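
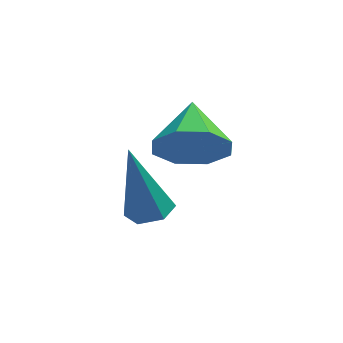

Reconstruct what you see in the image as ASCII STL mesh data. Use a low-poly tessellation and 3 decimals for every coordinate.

solid 
facet normal 0.220 -0.143 -0.965
outer loop
vertex 0.214 -3.05 -2.448
vertex -0.057 -3.494 -2.444
vertex -0.293 -3.046 -2.564
endloop
endfacet
facet normal -0.017 0.994 0.109
outer loop
vertex 0.214 -3.05 -2.448
vertex -0.293 -3.046 -2.564
vertex -0.443 -3.246 -0.756
endloop
endfacet
facet normal 0.222 -0.142 -0.965
outer loop
vertex -0.293 -3.046 -2.564
vertex -0.057 -3.494 -2.444
vertex -0.564 -3.49 -2.561
endloop
endfacet
facet normal -0.854 0.521 -0.013
outer loop
vertex -0.293 -3.046 -2.564
vertex -0.564 -3.49 -2.561
vertex -0.443 -3.246 -0.756
endloop
endfacet
facet normal 0.222 -0.142 -0.965
outer loop
vertex -0.564 -3.49 -2.561
vertex -0.057 -3.494 -2.444
vertex -0.328 -3.938 -2.441
endloop
endfacet
facet normal -0.891 -0.438 0.119
outer loop
vertex -0.564 -3.49 -2.561
vertex -0.328 -3.938 -2.441
vertex -0.443 -3.246 -0.756
endloop
endfacet
facet normal 0.220 -0.141 -0.965
outer loop
vertex -0.328 -3.938 -2.441
vertex -0.057 -3.494 -2.444
vertex 0.178 -3.942 -2.325
endloop
endfacet
facet normal -0.093 -0.923 0.373
outer loop
vertex -0.328 -3.938 -2.441
vertex 0.178 -3.942 -2.325
vertex -0.443 -3.246 -0.756
endloop
endfacet
facet normal 0.220 -0.141 -0.965
outer loop
vertex 0.178 -3.942 -2.325
vertex -0.057 -3.494 -2.444
vertex 0.45 -3.498 -2.328
endloop
endfacet
facet normal 0.743 -0.452 0.494
outer loop
vertex 0.178 -3.942 -2.325
vertex 0.45 -3.498 -2.328
vertex -0.443 -3.246 -0.756
endloop
endfacet
facet normal 0.220 -0.143 -0.965
outer loop
vertex 0.45 -3.498 -2.328
vertex -0.057 -3.494 -2.444
vertex 0.214 -3.05 -2.448
endloop
endfacet
facet normal 0.781 0.509 0.362
outer loop
vertex 0.45 -3.498 -2.328
vertex 0.214 -3.05 -2.448
vertex -0.443 -3.246 -0.756
endloop
endfacet
facet normal -0.097 -0.930 -0.354
outer loop
vertex 0.982 -4.394 0.612
vertex 0.692 -4.103 -0.074
vertex 1.421 -4.283 0.2
endloop
endfacet
facet normal 0.639 0.213 0.739
outer loop
vertex 0.982 -4.394 0.612
vertex 1.421 -4.283 0.2
vertex 0.808 -2.977 0.354
endloop
endfacet
facet normal -0.096 -0.930 -0.355
outer loop
vertex 1.421 -4.283 0.2
vertex 0.692 -4.103 -0.074
vertex 1.433 -4.066 -0.372
endloop
endfacet
facet normal 0.899 0.402 0.171
outer loop
vertex 1.421 -4.283 0.2
vertex 1.433 -4.066 -0.372
vertex 0.808 -2.977 0.354
endloop
endfacet
facet normal -0.096 -0.930 -0.354
outer loop
vertex 1.433 -4.066 -0.372
vertex 0.692 -4.103 -0.074
vertex 1.011 -3.871 -0.77
endloop
endfacet
facet normal 0.663 0.640 -0.389
outer loop
vertex 1.433 -4.066 -0.372
vertex 1.011 -3.871 -0.77
vertex 0.808 -2.977 0.354
endloop
endfacet
facet normal -0.097 -0.930 -0.354
outer loop
vertex 1.011 -3.871 -0.77
vertex 0.692 -4.103 -0.074
vertex 0.402 -3.811 -0.761
endloop
endfacet
facet normal 0.068 0.787 -0.613
outer loop
vertex 1.011 -3.871 -0.77
vertex 0.402 -3.811 -0.761
vertex 0.808 -2.977 0.354
endloop
endfacet
facet normal -0.096 -0.930 -0.355
outer loop
vertex 0.402 -3.811 -0.761
vertex 0.692 -4.103 -0.074
vertex -0.038 -3.923 -0.349
endloop
endfacet
facet normal -0.539 0.757 -0.370
outer loop
vertex 0.402 -3.811 -0.761
vertex -0.038 -3.923 -0.349
vertex 0.808 -2.977 0.354
endloop
endfacet
facet normal -0.096 -0.931 -0.353
outer loop
vertex -0.038 -3.923 -0.349
vertex 0.692 -4.103 -0.074
vertex -0.05 -4.139 0.223
endloop
endfacet
facet normal -0.799 0.568 0.198
outer loop
vertex -0.038 -3.923 -0.349
vertex -0.05 -4.139 0.223
vertex 0.808 -2.977 0.354
endloop
endfacet
facet normal -0.097 -0.930 -0.355
outer loop
vertex -0.05 -4.139 0.223
vertex 0.692 -4.103 -0.074
vertex 0.372 -4.335 0.621
endloop
endfacet
facet normal -0.562 0.330 0.758
outer loop
vertex -0.05 -4.139 0.223
vertex 0.372 -4.335 0.621
vertex 0.808 -2.977 0.354
endloop
endfacet
facet normal -0.095 -0.930 -0.354
outer loop
vertex 0.372 -4.335 0.621
vertex 0.692 -4.103 -0.074
vertex 0.982 -4.394 0.612
endloop
endfacet
facet normal 0.032 0.183 0.983
outer loop
vertex 0.372 -4.335 0.621
vertex 0.982 -4.394 0.612
vertex 0.808 -2.977 0.354
endloop
endfacet

endsolid


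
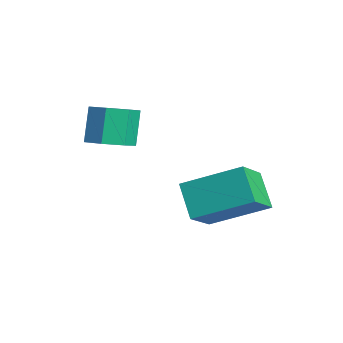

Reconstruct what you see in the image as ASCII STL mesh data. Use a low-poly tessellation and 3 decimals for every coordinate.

solid 
facet normal 0.358 -0.232 -0.905
outer loop
vertex 0.438 -1.005 -0.505
vertex -0.129 -0.6 -0.833
vertex 0.57 -0.36 -0.618
endloop
endfacet
facet normal 0.912 -0.118 0.392
outer loop
vertex 0.438 -1.005 -0.505
vertex 0.57 -0.36 -0.618
vertex -0.024 -0.704 0.662
endloop
endfacet
facet normal 0.912 -0.119 0.391
outer loop
vertex -0.024 -0.704 0.662
vertex 0.57 -0.36 -0.618
vertex 0.109 -0.059 0.548
endloop
endfacet
facet normal -0.358 0.234 0.904
outer loop
vertex -0.024 -0.704 0.662
vertex 0.109 -0.059 0.548
vertex -0.591 -0.3 0.333
endloop
endfacet
facet normal 0.358 -0.234 -0.904
outer loop
vertex 0.57 -0.36 -0.618
vertex -0.129 -0.6 -0.833
vertex 0.176 0.104 -0.894
endloop
endfacet
facet normal 0.724 0.681 0.111
outer loop
vertex 0.57 -0.36 -0.618
vertex 0.176 0.104 -0.894
vertex 0.109 -0.059 0.548
endloop
endfacet
facet normal 0.724 0.681 0.111
outer loop
vertex 0.109 -0.059 0.548
vertex 0.176 0.104 -0.894
vertex -0.285 0.405 0.272
endloop
endfacet
facet normal -0.358 0.234 0.904
outer loop
vertex 0.109 -0.059 0.548
vertex -0.285 0.405 0.272
vertex -0.591 -0.3 0.333
endloop
endfacet
facet normal 0.358 -0.234 -0.904
outer loop
vertex 0.176 0.104 -0.894
vertex -0.129 -0.6 -0.833
vertex -0.448 0.037 -1.124
endloop
endfacet
facet normal -0.010 0.967 -0.254
outer loop
vertex 0.176 0.104 -0.894
vertex -0.448 0.037 -1.124
vertex -0.285 0.405 0.272
endloop
endfacet
facet normal -0.011 0.967 -0.254
outer loop
vertex -0.285 0.405 0.272
vertex -0.448 0.037 -1.124
vertex -0.909 0.338 0.043
endloop
endfacet
facet normal -0.357 0.233 0.905
outer loop
vertex -0.285 0.405 0.272
vertex -0.909 0.338 0.043
vertex -0.591 -0.3 0.333
endloop
endfacet
facet normal 0.358 -0.234 -0.904
outer loop
vertex -0.448 0.037 -1.124
vertex -0.129 -0.6 -0.833
vertex -0.832 -0.509 -1.135
endloop
endfacet
facet normal -0.736 0.526 -0.426
outer loop
vertex -0.448 0.037 -1.124
vertex -0.832 -0.509 -1.135
vertex -0.909 0.338 0.043
endloop
endfacet
facet normal -0.736 0.526 -0.426
outer loop
vertex -0.909 0.338 0.043
vertex -0.832 -0.509 -1.135
vertex -1.293 -0.208 0.032
endloop
endfacet
facet normal -0.357 0.233 0.904
outer loop
vertex -0.909 0.338 0.043
vertex -1.293 -0.208 0.032
vertex -0.591 -0.3 0.333
endloop
endfacet
facet normal 0.358 -0.233 -0.904
outer loop
vertex -0.832 -0.509 -1.135
vertex -0.129 -0.6 -0.833
vertex -0.687 -1.125 -0.919
endloop
endfacet
facet normal -0.909 -0.312 -0.279
outer loop
vertex -0.832 -0.509 -1.135
vertex -0.687 -1.125 -0.919
vertex -1.293 -0.208 0.032
endloop
endfacet
facet normal -0.909 -0.312 -0.279
outer loop
vertex -1.293 -0.208 0.032
vertex -0.687 -1.125 -0.919
vertex -1.148 -0.824 0.248
endloop
endfacet
facet normal -0.357 0.233 0.904
outer loop
vertex -1.293 -0.208 0.032
vertex -1.148 -0.824 0.248
vertex -0.591 -0.3 0.333
endloop
endfacet
facet normal 0.359 -0.233 -0.904
outer loop
vertex -0.687 -1.125 -0.919
vertex -0.129 -0.6 -0.833
vertex -0.122 -1.345 -0.638
endloop
endfacet
facet normal -0.396 -0.915 0.080
outer loop
vertex -0.687 -1.125 -0.919
vertex -0.122 -1.345 -0.638
vertex -1.148 -0.824 0.248
endloop
endfacet
facet normal -0.396 -0.915 0.080
outer loop
vertex -1.148 -0.824 0.248
vertex -0.122 -1.345 -0.638
vertex -0.583 -1.044 0.528
endloop
endfacet
facet normal -0.357 0.233 0.904
outer loop
vertex -1.148 -0.824 0.248
vertex -0.583 -1.044 0.528
vertex -0.591 -0.3 0.333
endloop
endfacet
facet normal 0.357 -0.233 -0.905
outer loop
vertex -0.122 -1.345 -0.638
vertex -0.129 -0.6 -0.833
vertex 0.438 -1.005 -0.505
endloop
endfacet
facet normal 0.413 -0.829 0.377
outer loop
vertex -0.122 -1.345 -0.638
vertex 0.438 -1.005 -0.505
vertex -0.583 -1.044 0.528
endloop
endfacet
facet normal 0.414 -0.829 0.377
outer loop
vertex -0.583 -1.044 0.528
vertex 0.438 -1.005 -0.505
vertex -0.024 -0.704 0.662
endloop
endfacet
facet normal -0.358 0.233 0.904
outer loop
vertex -0.583 -1.044 0.528
vertex -0.024 -0.704 0.662
vertex -0.591 -0.3 0.333
endloop
endfacet
facet normal -0.567 0.603 -0.561
outer loop
vertex 0.616 1.832 -2.797
vertex 1.47 3.412 -1.963
vertex 1.542 1.828 -3.737
endloop
endfacet
facet normal -0.431 -0.798 -0.421
outer loop
vertex 2.37 0.948 -2.917
vertex 0.616 1.832 -2.797
vertex 1.542 1.828 -3.737
endloop
endfacet
facet normal -0.567 0.603 -0.561
outer loop
vertex 1.542 1.828 -3.737
vertex 1.47 3.412 -1.963
vertex 2.396 3.408 -2.903
endloop
endfacet
facet normal 0.702 -0.003 -0.712
outer loop
vertex 2.396 3.408 -2.903
vertex 2.37 0.948 -2.917
vertex 1.542 1.828 -3.737
endloop
endfacet
facet normal -0.702 0.003 0.712
outer loop
vertex 0.616 1.832 -2.797
vertex 2.298 2.532 -1.143
vertex 1.47 3.412 -1.963
endloop
endfacet
facet normal -0.431 -0.798 -0.421
outer loop
vertex 1.444 0.952 -1.977
vertex 0.616 1.832 -2.797
vertex 2.37 0.948 -2.917
endloop
endfacet
facet normal -0.702 0.003 0.712
outer loop
vertex 1.444 0.952 -1.977
vertex 2.298 2.532 -1.143
vertex 0.616 1.832 -2.797
endloop
endfacet
facet normal 0.431 0.798 0.421
outer loop
vertex 1.47 3.412 -1.963
vertex 2.298 2.532 -1.143
vertex 2.396 3.408 -2.903
endloop
endfacet
facet normal 0.702 -0.003 -0.712
outer loop
vertex 3.224 2.528 -2.083
vertex 2.37 0.948 -2.917
vertex 2.396 3.408 -2.903
endloop
endfacet
facet normal 0.431 0.798 0.421
outer loop
vertex 2.396 3.408 -2.903
vertex 2.298 2.532 -1.143
vertex 3.224 2.528 -2.083
endloop
endfacet
facet normal 0.567 -0.603 0.561
outer loop
vertex 3.224 2.528 -2.083
vertex 1.444 0.952 -1.977
vertex 2.37 0.948 -2.917
endloop
endfacet
facet normal 0.567 -0.603 0.561
outer loop
vertex 2.298 2.532 -1.143
vertex 1.444 0.952 -1.977
vertex 3.224 2.528 -2.083
endloop
endfacet

endsolid


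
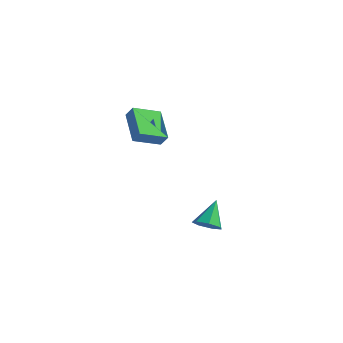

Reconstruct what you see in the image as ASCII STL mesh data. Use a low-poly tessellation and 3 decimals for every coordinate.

solid 
facet normal -0.614 -0.001 -0.789
outer loop
vertex -3.797 1.293 2.211
vertex -3.082 2.73 1.652
vertex -2.342 0.129 1.081
endloop
endfacet
facet normal -0.421 -0.845 0.329
outer loop
vertex -1.838 0.13 1.728
vertex -3.797 1.293 2.211
vertex -2.342 0.129 1.081
endloop
endfacet
facet normal -0.614 -0.001 -0.789
outer loop
vertex -2.342 0.129 1.081
vertex -3.082 2.73 1.652
vertex -1.626 1.566 0.522
endloop
endfacet
facet normal 0.667 -0.534 -0.519
outer loop
vertex -1.626 1.566 0.522
vertex -1.838 0.13 1.728
vertex -2.342 0.129 1.081
endloop
endfacet
facet normal -0.667 0.534 0.519
outer loop
vertex -3.797 1.293 2.211
vertex -2.578 2.731 2.299
vertex -3.082 2.73 1.652
endloop
endfacet
facet normal -0.421 -0.845 0.329
outer loop
vertex -3.294 1.294 2.858
vertex -3.797 1.293 2.211
vertex -1.838 0.13 1.728
endloop
endfacet
facet normal -0.668 0.534 0.518
outer loop
vertex -3.294 1.294 2.858
vertex -2.578 2.731 2.299
vertex -3.797 1.293 2.211
endloop
endfacet
facet normal 0.421 0.845 -0.329
outer loop
vertex -3.082 2.73 1.652
vertex -2.578 2.731 2.299
vertex -1.626 1.566 0.522
endloop
endfacet
facet normal 0.668 -0.534 -0.518
outer loop
vertex -1.123 1.567 1.169
vertex -1.838 0.13 1.728
vertex -1.626 1.566 0.522
endloop
endfacet
facet normal 0.421 0.845 -0.329
outer loop
vertex -1.626 1.566 0.522
vertex -2.578 2.731 2.299
vertex -1.123 1.567 1.169
endloop
endfacet
facet normal 0.614 0.002 0.789
outer loop
vertex -1.123 1.567 1.169
vertex -3.294 1.294 2.858
vertex -1.838 0.13 1.728
endloop
endfacet
facet normal 0.614 0.001 0.789
outer loop
vertex -2.578 2.731 2.299
vertex -3.294 1.294 2.858
vertex -1.123 1.567 1.169
endloop
endfacet
facet normal 0.141 -0.621 -0.771
outer loop
vertex 4.479 -2.128 -1.987
vertex 4.01 -1.678 -2.435
vertex 4.792 -1.627 -2.333
endloop
endfacet
facet normal 0.755 -0.019 0.655
outer loop
vertex 4.479 -2.128 -1.987
vertex 4.792 -1.627 -2.333
vertex 3.77 -0.622 -1.125
endloop
endfacet
facet normal 0.141 -0.621 -0.771
outer loop
vertex 4.792 -1.627 -2.333
vertex 4.01 -1.678 -2.435
vertex 4.516 -1.163 -2.757
endloop
endfacet
facet normal 0.780 0.606 0.156
outer loop
vertex 4.792 -1.627 -2.333
vertex 4.516 -1.163 -2.757
vertex 3.77 -0.622 -1.125
endloop
endfacet
facet normal 0.141 -0.621 -0.771
outer loop
vertex 4.516 -1.163 -2.757
vertex 4.01 -1.678 -2.435
vertex 3.86 -1.087 -2.938
endloop
endfacet
facet normal 0.176 0.956 -0.236
outer loop
vertex 4.516 -1.163 -2.757
vertex 3.86 -1.087 -2.938
vertex 3.77 -0.622 -1.125
endloop
endfacet
facet normal 0.142 -0.621 -0.771
outer loop
vertex 3.86 -1.087 -2.938
vertex 4.01 -1.678 -2.435
vertex 3.316 -1.456 -2.741
endloop
endfacet
facet normal -0.602 0.766 -0.226
outer loop
vertex 3.86 -1.087 -2.938
vertex 3.316 -1.456 -2.741
vertex 3.77 -0.622 -1.125
endloop
endfacet
facet normal 0.141 -0.621 -0.771
outer loop
vertex 3.316 -1.456 -2.741
vertex 4.01 -1.678 -2.435
vertex 3.295 -1.991 -2.314
endloop
endfacet
facet normal -0.967 0.180 0.179
outer loop
vertex 3.316 -1.456 -2.741
vertex 3.295 -1.991 -2.314
vertex 3.77 -0.622 -1.125
endloop
endfacet
facet normal 0.141 -0.620 -0.771
outer loop
vertex 3.295 -1.991 -2.314
vertex 4.01 -1.678 -2.435
vertex 3.813 -2.291 -1.978
endloop
endfacet
facet normal -0.646 -0.361 0.673
outer loop
vertex 3.295 -1.991 -2.314
vertex 3.813 -2.291 -1.978
vertex 3.77 -0.622 -1.125
endloop
endfacet
facet normal 0.141 -0.621 -0.771
outer loop
vertex 3.813 -2.291 -1.978
vertex 4.01 -1.678 -2.435
vertex 4.479 -2.128 -1.987
endloop
endfacet
facet normal 0.122 -0.449 0.885
outer loop
vertex 3.813 -2.291 -1.978
vertex 4.479 -2.128 -1.987
vertex 3.77 -0.622 -1.125
endloop
endfacet

endsolid


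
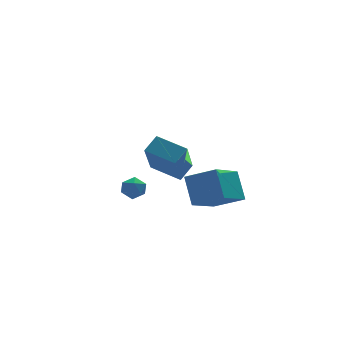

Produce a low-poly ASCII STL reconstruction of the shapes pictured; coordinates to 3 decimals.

solid 
facet normal -0.270 0.689 0.673
outer loop
vertex -3.129 2.379 -1.657
vertex -3.506 1.939 -1.358
vertex -2.883 2.009 -1.18
endloop
endfacet
facet normal 0.389 0.814 0.431
outer loop
vertex -3.129 2.379 -1.657
vertex -2.883 2.009 -1.18
vertex -2.532 2.125 -1.716
endloop
endfacet
facet normal 0.353 0.894 -0.277
outer loop
vertex -3.129 2.379 -1.657
vertex -2.532 2.125 -1.716
vertex -2.938 2.127 -2.226
endloop
endfacet
facet normal -0.328 0.818 -0.472
outer loop
vertex -3.129 2.379 -1.657
vertex -2.938 2.127 -2.226
vertex -3.54 2.013 -2.005
endloop
endfacet
facet normal -0.714 0.691 0.117
outer loop
vertex -3.129 2.379 -1.657
vertex -3.54 2.013 -2.005
vertex -3.506 1.939 -1.358
endloop
endfacet
facet normal 0.788 0.237 0.568
outer loop
vertex -2.532 2.125 -1.716
vertex -2.883 2.009 -1.18
vertex -2.54 1.527 -1.455
endloop
endfacet
facet normal -0.278 0.034 0.960
outer loop
vertex -2.883 2.009 -1.18
vertex -3.506 1.939 -1.358
vertex -3.142 1.413 -1.234
endloop
endfacet
facet normal -0.998 0.038 0.057
outer loop
vertex -3.506 1.939 -1.358
vertex -3.54 2.013 -2.005
vertex -3.548 1.415 -1.744
endloop
endfacet
facet normal -0.375 0.244 -0.895
outer loop
vertex -3.54 2.013 -2.005
vertex -2.938 2.127 -2.226
vertex -3.197 1.531 -2.28
endloop
endfacet
facet normal 0.728 0.368 -0.578
outer loop
vertex -2.938 2.127 -2.226
vertex -2.532 2.125 -1.716
vertex -2.574 1.601 -2.102
endloop
endfacet
facet normal 0.328 -0.818 0.472
outer loop
vertex -2.951 1.161 -1.803
vertex -2.54 1.527 -1.455
vertex -3.142 1.413 -1.234
endloop
endfacet
facet normal -0.353 -0.894 0.277
outer loop
vertex -2.951 1.161 -1.803
vertex -3.142 1.413 -1.234
vertex -3.548 1.415 -1.744
endloop
endfacet
facet normal -0.389 -0.814 -0.431
outer loop
vertex -2.951 1.161 -1.803
vertex -3.548 1.415 -1.744
vertex -3.197 1.531 -2.28
endloop
endfacet
facet normal 0.270 -0.689 -0.673
outer loop
vertex -2.951 1.161 -1.803
vertex -3.197 1.531 -2.28
vertex -2.574 1.601 -2.102
endloop
endfacet
facet normal 0.714 -0.691 -0.117
outer loop
vertex -2.951 1.161 -1.803
vertex -2.574 1.601 -2.102
vertex -2.54 1.527 -1.455
endloop
endfacet
facet normal 0.375 -0.244 0.895
outer loop
vertex -3.142 1.413 -1.234
vertex -2.54 1.527 -1.455
vertex -2.883 2.009 -1.18
endloop
endfacet
facet normal -0.728 -0.368 0.578
outer loop
vertex -3.548 1.415 -1.744
vertex -3.142 1.413 -1.234
vertex -3.506 1.939 -1.358
endloop
endfacet
facet normal -0.788 -0.237 -0.568
outer loop
vertex -3.197 1.531 -2.28
vertex -3.548 1.415 -1.744
vertex -3.54 2.013 -2.005
endloop
endfacet
facet normal 0.278 -0.034 -0.960
outer loop
vertex -2.574 1.601 -2.102
vertex -3.197 1.531 -2.28
vertex -2.938 2.127 -2.226
endloop
endfacet
facet normal 0.998 -0.038 -0.057
outer loop
vertex -2.54 1.527 -1.455
vertex -2.574 1.601 -2.102
vertex -2.532 2.125 -1.716
endloop
endfacet
facet normal -0.691 0.577 -0.435
outer loop
vertex -2.353 -2.295 0.885
vertex -0.889 -1.26 -0.067
vertex -2.428 -3.277 -0.298
endloop
endfacet
facet normal -0.721 -0.510 0.469
outer loop
vertex -1.371 -4.16 0.367
vertex -2.353 -2.295 0.885
vertex -2.428 -3.277 -0.298
endloop
endfacet
facet normal -0.691 0.577 -0.435
outer loop
vertex -2.428 -3.277 -0.298
vertex -0.889 -1.26 -0.067
vertex -0.964 -2.242 -1.251
endloop
endfacet
facet normal -0.049 -0.638 -0.769
outer loop
vertex -0.964 -2.242 -1.251
vertex -1.371 -4.16 0.367
vertex -2.428 -3.277 -0.298
endloop
endfacet
facet normal 0.049 0.638 0.769
outer loop
vertex -2.353 -2.295 0.885
vertex 0.168 -2.143 0.598
vertex -0.889 -1.26 -0.067
endloop
endfacet
facet normal -0.721 -0.510 0.469
outer loop
vertex -1.296 -3.178 1.551
vertex -2.353 -2.295 0.885
vertex -1.371 -4.16 0.367
endloop
endfacet
facet normal 0.049 0.638 0.768
outer loop
vertex -1.296 -3.178 1.551
vertex 0.168 -2.143 0.598
vertex -2.353 -2.295 0.885
endloop
endfacet
facet normal 0.721 0.510 -0.469
outer loop
vertex -0.889 -1.26 -0.067
vertex 0.168 -2.143 0.598
vertex -0.964 -2.242 -1.251
endloop
endfacet
facet normal -0.049 -0.638 -0.769
outer loop
vertex 0.093 -3.125 -0.585
vertex -1.371 -4.16 0.367
vertex -0.964 -2.242 -1.251
endloop
endfacet
facet normal 0.721 0.510 -0.469
outer loop
vertex -0.964 -2.242 -1.251
vertex 0.168 -2.143 0.598
vertex 0.093 -3.125 -0.585
endloop
endfacet
facet normal 0.691 -0.577 0.435
outer loop
vertex 0.093 -3.125 -0.585
vertex -1.296 -3.178 1.551
vertex -1.371 -4.16 0.367
endloop
endfacet
facet normal 0.691 -0.577 0.435
outer loop
vertex 0.168 -2.143 0.598
vertex -1.296 -3.178 1.551
vertex 0.093 -3.125 -0.585
endloop
endfacet
facet normal -0.593 0.765 0.251
outer loop
vertex -4.0 -3.267 4.107
vertex -3.29 -2.173 2.448
vertex -4.681 -3.622 3.582
endloop
endfacet
facet normal -0.336 -0.519 0.786
outer loop
vertex -3.81 -4.747 3.212
vertex -4.0 -3.267 4.107
vertex -4.681 -3.622 3.582
endloop
endfacet
facet normal -0.593 0.765 0.251
outer loop
vertex -4.681 -3.622 3.582
vertex -3.29 -2.173 2.448
vertex -3.971 -2.528 1.923
endloop
endfacet
facet normal -0.732 -0.381 -0.565
outer loop
vertex -3.971 -2.528 1.923
vertex -3.81 -4.747 3.212
vertex -4.681 -3.622 3.582
endloop
endfacet
facet normal 0.732 0.381 0.565
outer loop
vertex -4.0 -3.267 4.107
vertex -2.419 -3.298 2.078
vertex -3.29 -2.173 2.448
endloop
endfacet
facet normal -0.336 -0.519 0.786
outer loop
vertex -3.129 -4.392 3.737
vertex -4.0 -3.267 4.107
vertex -3.81 -4.747 3.212
endloop
endfacet
facet normal 0.732 0.381 0.565
outer loop
vertex -3.129 -4.392 3.737
vertex -2.419 -3.298 2.078
vertex -4.0 -3.267 4.107
endloop
endfacet
facet normal 0.336 0.519 -0.786
outer loop
vertex -3.29 -2.173 2.448
vertex -2.419 -3.298 2.078
vertex -3.971 -2.528 1.923
endloop
endfacet
facet normal -0.732 -0.381 -0.565
outer loop
vertex -3.1 -3.653 1.553
vertex -3.81 -4.747 3.212
vertex -3.971 -2.528 1.923
endloop
endfacet
facet normal 0.336 0.519 -0.786
outer loop
vertex -3.971 -2.528 1.923
vertex -2.419 -3.298 2.078
vertex -3.1 -3.653 1.553
endloop
endfacet
facet normal 0.593 -0.765 -0.251
outer loop
vertex -3.1 -3.653 1.553
vertex -3.129 -4.392 3.737
vertex -3.81 -4.747 3.212
endloop
endfacet
facet normal 0.593 -0.765 -0.251
outer loop
vertex -2.419 -3.298 2.078
vertex -3.129 -4.392 3.737
vertex -3.1 -3.653 1.553
endloop
endfacet

endsolid


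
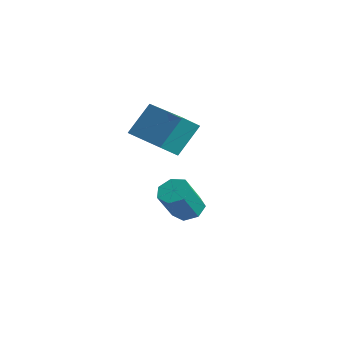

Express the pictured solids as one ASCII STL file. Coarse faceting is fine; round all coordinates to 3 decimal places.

solid 
facet normal -0.999 0.045 -0.013
outer loop
vertex -0.739 -2.435 2.229
vertex -0.711 -1.463 3.474
vertex -0.697 -1.679 1.638
endloop
endfacet
facet normal -0.018 -0.615 -0.788
outer loop
vertex 1.431 -1.777 1.666
vertex -0.739 -2.435 2.229
vertex -0.697 -1.679 1.638
endloop
endfacet
facet normal -0.999 0.047 -0.013
outer loop
vertex -0.697 -1.679 1.638
vertex -0.711 -1.463 3.474
vertex -0.668 -0.707 2.884
endloop
endfacet
facet normal 0.044 0.787 -0.615
outer loop
vertex -0.668 -0.707 2.884
vertex 1.431 -1.777 1.666
vertex -0.697 -1.679 1.638
endloop
endfacet
facet normal -0.044 -0.787 0.615
outer loop
vertex -0.739 -2.435 2.229
vertex 1.417 -1.561 3.502
vertex -0.711 -1.463 3.474
endloop
endfacet
facet normal -0.018 -0.614 -0.789
outer loop
vertex 1.388 -2.533 2.256
vertex -0.739 -2.435 2.229
vertex 1.431 -1.777 1.666
endloop
endfacet
facet normal -0.044 -0.787 0.615
outer loop
vertex 1.388 -2.533 2.256
vertex 1.417 -1.561 3.502
vertex -0.739 -2.435 2.229
endloop
endfacet
facet normal 0.018 0.615 0.789
outer loop
vertex -0.711 -1.463 3.474
vertex 1.417 -1.561 3.502
vertex -0.668 -0.707 2.884
endloop
endfacet
facet normal 0.044 0.787 -0.615
outer loop
vertex 1.459 -0.805 2.911
vertex 1.431 -1.777 1.666
vertex -0.668 -0.707 2.884
endloop
endfacet
facet normal 0.018 0.615 0.788
outer loop
vertex -0.668 -0.707 2.884
vertex 1.417 -1.561 3.502
vertex 1.459 -0.805 2.911
endloop
endfacet
facet normal 0.999 -0.046 0.014
outer loop
vertex 1.459 -0.805 2.911
vertex 1.388 -2.533 2.256
vertex 1.431 -1.777 1.666
endloop
endfacet
facet normal 0.999 -0.046 0.012
outer loop
vertex 1.417 -1.561 3.502
vertex 1.388 -2.533 2.256
vertex 1.459 -0.805 2.911
endloop
endfacet
facet normal -0.176 0.562 -0.808
outer loop
vertex -0.05 -0.4 -2.685
vertex -0.372 0.075 -2.285
vertex 0.305 0.038 -2.458
endloop
endfacet
facet normal 0.792 -0.407 -0.455
outer loop
vertex -0.05 -0.4 -2.685
vertex 0.305 0.038 -2.458
vertex 0.234 -1.311 -1.376
endloop
endfacet
facet normal 0.792 -0.407 -0.455
outer loop
vertex 0.234 -1.311 -1.376
vertex 0.305 0.038 -2.458
vertex 0.589 -0.873 -1.149
endloop
endfacet
facet normal 0.176 -0.562 0.808
outer loop
vertex 0.234 -1.311 -1.376
vertex 0.589 -0.873 -1.149
vertex -0.088 -0.835 -0.975
endloop
endfacet
facet normal -0.176 0.563 -0.807
outer loop
vertex 0.305 0.038 -2.458
vertex -0.372 0.075 -2.285
vertex 0.15 0.503 -2.1
endloop
endfacet
facet normal 0.951 0.310 0.009
outer loop
vertex 0.305 0.038 -2.458
vertex 0.15 0.503 -2.1
vertex 0.589 -0.873 -1.149
endloop
endfacet
facet normal 0.951 0.309 0.009
outer loop
vertex 0.589 -0.873 -1.149
vertex 0.15 0.503 -2.1
vertex 0.434 -0.407 -0.791
endloop
endfacet
facet normal 0.176 -0.562 0.808
outer loop
vertex 0.589 -0.873 -1.149
vertex 0.434 -0.407 -0.791
vertex -0.088 -0.835 -0.975
endloop
endfacet
facet normal -0.174 0.562 -0.809
outer loop
vertex 0.15 0.503 -2.1
vertex -0.372 0.075 -2.285
vertex -0.398 0.647 -1.882
endloop
endfacet
facet normal 0.394 0.793 0.466
outer loop
vertex 0.15 0.503 -2.1
vertex -0.398 0.647 -1.882
vertex 0.434 -0.407 -0.791
endloop
endfacet
facet normal 0.393 0.793 0.466
outer loop
vertex 0.434 -0.407 -0.791
vertex -0.398 0.647 -1.882
vertex -0.114 -0.264 -0.572
endloop
endfacet
facet normal 0.176 -0.562 0.808
outer loop
vertex 0.434 -0.407 -0.791
vertex -0.114 -0.264 -0.572
vertex -0.088 -0.835 -0.975
endloop
endfacet
facet normal -0.176 0.562 -0.808
outer loop
vertex -0.398 0.647 -1.882
vertex -0.372 0.075 -2.285
vertex -0.927 0.36 -1.966
endloop
endfacet
facet normal -0.459 0.679 0.572
outer loop
vertex -0.398 0.647 -1.882
vertex -0.927 0.36 -1.966
vertex -0.114 -0.264 -0.572
endloop
endfacet
facet normal -0.461 0.678 0.572
outer loop
vertex -0.114 -0.264 -0.572
vertex -0.927 0.36 -1.966
vertex -0.642 -0.551 -0.657
endloop
endfacet
facet normal 0.176 -0.562 0.808
outer loop
vertex -0.114 -0.264 -0.572
vertex -0.642 -0.551 -0.657
vertex -0.088 -0.835 -0.975
endloop
endfacet
facet normal -0.175 0.563 -0.808
outer loop
vertex -0.927 0.36 -1.966
vertex -0.372 0.075 -2.285
vertex -1.038 -0.141 -2.291
endloop
endfacet
facet normal -0.967 0.054 0.248
outer loop
vertex -0.927 0.36 -1.966
vertex -1.038 -0.141 -2.291
vertex -0.642 -0.551 -0.657
endloop
endfacet
facet normal -0.967 0.054 0.248
outer loop
vertex -0.642 -0.551 -0.657
vertex -1.038 -0.141 -2.291
vertex -0.753 -1.052 -0.981
endloop
endfacet
facet normal 0.176 -0.562 0.808
outer loop
vertex -0.642 -0.551 -0.657
vertex -0.753 -1.052 -0.981
vertex -0.088 -0.835 -0.975
endloop
endfacet
facet normal -0.175 0.562 -0.808
outer loop
vertex -1.038 -0.141 -2.291
vertex -0.372 0.075 -2.285
vertex -0.648 -0.48 -2.611
endloop
endfacet
facet normal -0.747 -0.611 -0.263
outer loop
vertex -1.038 -0.141 -2.291
vertex -0.648 -0.48 -2.611
vertex -0.753 -1.052 -0.981
endloop
endfacet
facet normal -0.746 -0.612 -0.263
outer loop
vertex -0.753 -1.052 -0.981
vertex -0.648 -0.48 -2.611
vertex -0.363 -1.39 -1.301
endloop
endfacet
facet normal 0.176 -0.562 0.808
outer loop
vertex -0.753 -1.052 -0.981
vertex -0.363 -1.39 -1.301
vertex -0.088 -0.835 -0.975
endloop
endfacet
facet normal -0.175 0.562 -0.808
outer loop
vertex -0.648 -0.48 -2.611
vertex -0.372 0.075 -2.285
vertex -0.05 -0.4 -2.685
endloop
endfacet
facet normal 0.038 -0.817 -0.576
outer loop
vertex -0.648 -0.48 -2.611
vertex -0.05 -0.4 -2.685
vertex -0.363 -1.39 -1.301
endloop
endfacet
facet normal 0.036 -0.817 -0.576
outer loop
vertex -0.363 -1.39 -1.301
vertex -0.05 -0.4 -2.685
vertex 0.234 -1.311 -1.376
endloop
endfacet
facet normal 0.176 -0.562 0.808
outer loop
vertex -0.363 -1.39 -1.301
vertex 0.234 -1.311 -1.376
vertex -0.088 -0.835 -0.975
endloop
endfacet

endsolid


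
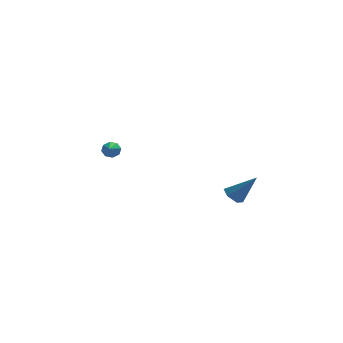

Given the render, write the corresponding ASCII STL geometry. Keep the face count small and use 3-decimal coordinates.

solid 
facet normal 0.137 0.873 -0.468
outer loop
vertex -3.541 4.294 -3.807
vertex -3.874 4.141 -4.19
vertex -3.926 4.397 -3.728
endloop
endfacet
facet normal 0.218 0.066 0.974
outer loop
vertex -3.541 4.294 -3.807
vertex -3.926 4.397 -3.728
vertex -4.046 3.059 -3.61
endloop
endfacet
facet normal 0.138 0.873 -0.468
outer loop
vertex -3.926 4.397 -3.728
vertex -3.874 4.141 -4.19
vertex -4.28 4.35 -3.92
endloop
endfacet
facet normal -0.486 0.120 0.866
outer loop
vertex -3.926 4.397 -3.728
vertex -4.28 4.35 -3.92
vertex -4.046 3.059 -3.61
endloop
endfacet
facet normal 0.138 0.873 -0.468
outer loop
vertex -4.28 4.35 -3.92
vertex -3.874 4.141 -4.19
vertex -4.397 4.181 -4.27
endloop
endfacet
facet normal -0.932 -0.084 0.352
outer loop
vertex -4.28 4.35 -3.92
vertex -4.397 4.181 -4.27
vertex -4.046 3.059 -3.61
endloop
endfacet
facet normal 0.138 0.873 -0.467
outer loop
vertex -4.397 4.181 -4.27
vertex -3.874 4.141 -4.19
vertex -4.207 3.989 -4.573
endloop
endfacet
facet normal -0.863 -0.428 -0.269
outer loop
vertex -4.397 4.181 -4.27
vertex -4.207 3.989 -4.573
vertex -4.046 3.059 -3.61
endloop
endfacet
facet normal 0.139 0.873 -0.467
outer loop
vertex -4.207 3.989 -4.573
vertex -3.874 4.141 -4.19
vertex -3.823 3.886 -4.651
endloop
endfacet
facet normal -0.318 -0.708 -0.631
outer loop
vertex -4.207 3.989 -4.573
vertex -3.823 3.886 -4.651
vertex -4.046 3.059 -3.61
endloop
endfacet
facet normal 0.138 0.873 -0.468
outer loop
vertex -3.823 3.886 -4.651
vertex -3.874 4.141 -4.19
vertex -3.469 3.933 -4.459
endloop
endfacet
facet normal 0.384 -0.761 -0.522
outer loop
vertex -3.823 3.886 -4.651
vertex -3.469 3.933 -4.459
vertex -4.046 3.059 -3.61
endloop
endfacet
facet normal 0.137 0.873 -0.469
outer loop
vertex -3.469 3.933 -4.459
vertex -3.874 4.141 -4.19
vertex -3.352 4.102 -4.11
endloop
endfacet
facet normal 0.831 -0.557 -0.009
outer loop
vertex -3.469 3.933 -4.459
vertex -3.352 4.102 -4.11
vertex -4.046 3.059 -3.61
endloop
endfacet
facet normal 0.137 0.873 -0.468
outer loop
vertex -3.352 4.102 -4.11
vertex -3.874 4.141 -4.19
vertex -3.541 4.294 -3.807
endloop
endfacet
facet normal 0.762 -0.214 0.611
outer loop
vertex -3.352 4.102 -4.11
vertex -3.541 4.294 -3.807
vertex -4.046 3.059 -3.61
endloop
endfacet
facet normal -0.641 0.130 -0.756
outer loop
vertex 1.921 -3.026 -4.278
vertex 1.558 -3.488 -4.05
vertex 1.463 -2.893 -3.867
endloop
endfacet
facet normal 0.427 0.884 0.190
outer loop
vertex 1.921 -3.026 -4.278
vertex 1.463 -2.893 -3.867
vertex 2.662 -3.712 -2.75
endloop
endfacet
facet normal -0.642 0.130 -0.756
outer loop
vertex 1.463 -2.893 -3.867
vertex 1.558 -3.488 -4.05
vertex 1.1 -3.355 -3.638
endloop
endfacet
facet normal -0.289 0.598 0.748
outer loop
vertex 1.463 -2.893 -3.867
vertex 1.1 -3.355 -3.638
vertex 2.662 -3.712 -2.75
endloop
endfacet
facet normal -0.642 0.131 -0.756
outer loop
vertex 1.1 -3.355 -3.638
vertex 1.558 -3.488 -4.05
vertex 1.195 -3.95 -3.822
endloop
endfacet
facet normal -0.522 -0.327 0.788
outer loop
vertex 1.1 -3.355 -3.638
vertex 1.195 -3.95 -3.822
vertex 2.662 -3.712 -2.75
endloop
endfacet
facet normal -0.641 0.130 -0.756
outer loop
vertex 1.195 -3.95 -3.822
vertex 1.558 -3.488 -4.05
vertex 1.653 -4.083 -4.233
endloop
endfacet
facet normal -0.039 -0.963 0.268
outer loop
vertex 1.195 -3.95 -3.822
vertex 1.653 -4.083 -4.233
vertex 2.662 -3.712 -2.75
endloop
endfacet
facet normal -0.642 0.130 -0.756
outer loop
vertex 1.653 -4.083 -4.233
vertex 1.558 -3.488 -4.05
vertex 2.016 -3.621 -4.462
endloop
endfacet
facet normal 0.677 -0.676 -0.291
outer loop
vertex 1.653 -4.083 -4.233
vertex 2.016 -3.621 -4.462
vertex 2.662 -3.712 -2.75
endloop
endfacet
facet normal -0.642 0.131 -0.756
outer loop
vertex 2.016 -3.621 -4.462
vertex 1.558 -3.488 -4.05
vertex 1.921 -3.026 -4.278
endloop
endfacet
facet normal 0.911 0.248 -0.330
outer loop
vertex 2.016 -3.621 -4.462
vertex 1.921 -3.026 -4.278
vertex 2.662 -3.712 -2.75
endloop
endfacet

endsolid


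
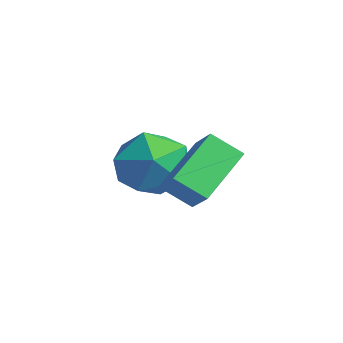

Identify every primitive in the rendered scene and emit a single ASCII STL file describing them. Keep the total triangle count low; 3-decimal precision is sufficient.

solid 
facet normal -0.025 0.944 0.330
outer loop
vertex -3.693 -2.626 0.005
vertex -4.416 -2.954 0.889
vertex -3.238 -2.977 1.045
endloop
endfacet
facet normal 0.597 0.802 0.009
outer loop
vertex -3.693 -2.626 0.005
vertex -3.238 -2.977 1.045
vertex -2.74 -3.336 0.027
endloop
endfacet
facet normal 0.459 0.596 -0.659
outer loop
vertex -3.693 -2.626 0.005
vertex -2.74 -3.336 0.027
vertex -3.61 -3.534 -0.758
endloop
endfacet
facet normal -0.248 0.610 -0.753
outer loop
vertex -3.693 -2.626 0.005
vertex -3.61 -3.534 -0.758
vertex -4.646 -3.298 -0.225
endloop
endfacet
facet normal -0.547 0.825 -0.142
outer loop
vertex -3.693 -2.626 0.005
vertex -4.646 -3.298 -0.225
vertex -4.416 -2.954 0.889
endloop
endfacet
facet normal 0.901 0.254 0.351
outer loop
vertex -2.74 -3.336 0.027
vertex -3.238 -2.977 1.045
vertex -2.874 -4.102 0.925
endloop
endfacet
facet normal -0.106 0.484 0.869
outer loop
vertex -3.238 -2.977 1.045
vertex -4.416 -2.954 0.889
vertex -3.91 -3.866 1.458
endloop
endfacet
facet normal -0.951 0.291 0.106
outer loop
vertex -4.416 -2.954 0.889
vertex -4.646 -3.298 -0.225
vertex -4.78 -4.064 0.673
endloop
endfacet
facet normal -0.467 -0.057 -0.882
outer loop
vertex -4.646 -3.298 -0.225
vertex -3.61 -3.534 -0.758
vertex -4.282 -4.423 -0.345
endloop
endfacet
facet normal 0.678 -0.080 -0.731
outer loop
vertex -3.61 -3.534 -0.758
vertex -2.74 -3.336 0.027
vertex -3.104 -4.446 -0.189
endloop
endfacet
facet normal 0.248 -0.610 0.753
outer loop
vertex -3.827 -4.774 0.695
vertex -2.874 -4.102 0.925
vertex -3.91 -3.866 1.458
endloop
endfacet
facet normal -0.459 -0.596 0.659
outer loop
vertex -3.827 -4.774 0.695
vertex -3.91 -3.866 1.458
vertex -4.78 -4.064 0.673
endloop
endfacet
facet normal -0.597 -0.802 -0.009
outer loop
vertex -3.827 -4.774 0.695
vertex -4.78 -4.064 0.673
vertex -4.282 -4.423 -0.345
endloop
endfacet
facet normal 0.025 -0.944 -0.330
outer loop
vertex -3.827 -4.774 0.695
vertex -4.282 -4.423 -0.345
vertex -3.104 -4.446 -0.189
endloop
endfacet
facet normal 0.547 -0.825 0.142
outer loop
vertex -3.827 -4.774 0.695
vertex -3.104 -4.446 -0.189
vertex -2.874 -4.102 0.925
endloop
endfacet
facet normal 0.467 0.057 0.882
outer loop
vertex -3.91 -3.866 1.458
vertex -2.874 -4.102 0.925
vertex -3.238 -2.977 1.045
endloop
endfacet
facet normal -0.678 0.080 0.731
outer loop
vertex -4.78 -4.064 0.673
vertex -3.91 -3.866 1.458
vertex -4.416 -2.954 0.889
endloop
endfacet
facet normal -0.901 -0.254 -0.351
outer loop
vertex -4.282 -4.423 -0.345
vertex -4.78 -4.064 0.673
vertex -4.646 -3.298 -0.225
endloop
endfacet
facet normal 0.106 -0.484 -0.869
outer loop
vertex -3.104 -4.446 -0.189
vertex -4.282 -4.423 -0.345
vertex -3.61 -3.534 -0.758
endloop
endfacet
facet normal 0.951 -0.291 -0.106
outer loop
vertex -2.874 -4.102 0.925
vertex -3.104 -4.446 -0.189
vertex -2.74 -3.336 0.027
endloop
endfacet
facet normal -0.500 -0.632 0.592
outer loop
vertex -1.061 -4.515 1.17
vertex -1.785 -3.074 2.096
vertex -1.865 -4.496 0.512
endloop
endfacet
facet normal 0.389 -0.775 -0.498
outer loop
vertex -1.335 -3.826 -0.116
vertex -1.061 -4.515 1.17
vertex -1.865 -4.496 0.512
endloop
endfacet
facet normal -0.501 -0.631 0.592
outer loop
vertex -1.865 -4.496 0.512
vertex -1.785 -3.074 2.096
vertex -2.589 -3.054 1.437
endloop
endfacet
facet normal -0.773 0.018 -0.634
outer loop
vertex -2.589 -3.054 1.437
vertex -1.335 -3.826 -0.116
vertex -1.865 -4.496 0.512
endloop
endfacet
facet normal 0.774 -0.018 0.633
outer loop
vertex -1.061 -4.515 1.17
vertex -1.255 -2.404 1.468
vertex -1.785 -3.074 2.096
endloop
endfacet
facet normal 0.389 -0.775 -0.498
outer loop
vertex -0.531 -3.846 0.543
vertex -1.061 -4.515 1.17
vertex -1.335 -3.826 -0.116
endloop
endfacet
facet normal 0.773 -0.018 0.634
outer loop
vertex -0.531 -3.846 0.543
vertex -1.255 -2.404 1.468
vertex -1.061 -4.515 1.17
endloop
endfacet
facet normal -0.389 0.775 0.498
outer loop
vertex -1.785 -3.074 2.096
vertex -1.255 -2.404 1.468
vertex -2.589 -3.054 1.437
endloop
endfacet
facet normal -0.773 0.019 -0.634
outer loop
vertex -2.059 -2.385 0.81
vertex -1.335 -3.826 -0.116
vertex -2.589 -3.054 1.437
endloop
endfacet
facet normal -0.389 0.775 0.498
outer loop
vertex -2.589 -3.054 1.437
vertex -1.255 -2.404 1.468
vertex -2.059 -2.385 0.81
endloop
endfacet
facet normal 0.501 0.632 -0.592
outer loop
vertex -2.059 -2.385 0.81
vertex -0.531 -3.846 0.543
vertex -1.335 -3.826 -0.116
endloop
endfacet
facet normal 0.500 0.631 -0.593
outer loop
vertex -1.255 -2.404 1.468
vertex -0.531 -3.846 0.543
vertex -2.059 -2.385 0.81
endloop
endfacet

endsolid


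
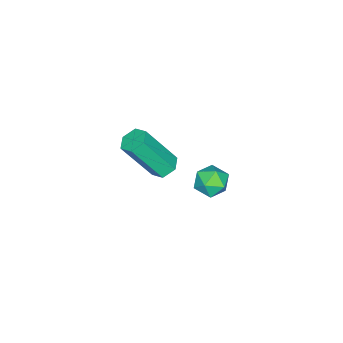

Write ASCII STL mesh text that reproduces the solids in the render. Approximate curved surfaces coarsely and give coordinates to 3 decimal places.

solid 
facet normal -0.991 0.069 0.113
outer loop
vertex 1.193 2.454 -0.114
vertex 1.249 2.262 0.495
vertex 1.276 2.886 0.352
endloop
endfacet
facet normal -0.754 0.543 -0.369
outer loop
vertex 1.193 2.454 -0.114
vertex 1.276 2.886 0.352
vertex 1.592 2.948 -0.203
endloop
endfacet
facet normal -0.423 0.182 -0.887
outer loop
vertex 1.193 2.454 -0.114
vertex 1.592 2.948 -0.203
vertex 1.759 2.362 -0.403
endloop
endfacet
facet normal -0.455 -0.514 -0.727
outer loop
vertex 1.193 2.454 -0.114
vertex 1.759 2.362 -0.403
vertex 1.547 1.938 0.029
endloop
endfacet
facet normal -0.805 -0.583 -0.110
outer loop
vertex 1.193 2.454 -0.114
vertex 1.547 1.938 0.029
vertex 1.249 2.262 0.495
endloop
endfacet
facet normal -0.274 0.960 -0.049
outer loop
vertex 1.592 2.948 -0.203
vertex 1.276 2.886 0.352
vertex 1.893 3.062 0.351
endloop
endfacet
facet normal -0.656 0.195 0.729
outer loop
vertex 1.276 2.886 0.352
vertex 1.249 2.262 0.495
vertex 1.681 2.638 0.783
endloop
endfacet
facet normal -0.355 -0.859 0.370
outer loop
vertex 1.249 2.262 0.495
vertex 1.547 1.938 0.029
vertex 1.848 2.052 0.583
endloop
endfacet
facet normal 0.212 -0.747 -0.629
outer loop
vertex 1.547 1.938 0.029
vertex 1.759 2.362 -0.403
vertex 2.164 2.114 0.028
endloop
endfacet
facet normal 0.263 0.378 -0.888
outer loop
vertex 1.759 2.362 -0.403
vertex 1.592 2.948 -0.203
vertex 2.191 2.738 -0.115
endloop
endfacet
facet normal 0.455 0.514 0.727
outer loop
vertex 2.247 2.546 0.494
vertex 1.893 3.062 0.351
vertex 1.681 2.638 0.783
endloop
endfacet
facet normal 0.423 -0.182 0.887
outer loop
vertex 2.247 2.546 0.494
vertex 1.681 2.638 0.783
vertex 1.848 2.052 0.583
endloop
endfacet
facet normal 0.754 -0.543 0.369
outer loop
vertex 2.247 2.546 0.494
vertex 1.848 2.052 0.583
vertex 2.164 2.114 0.028
endloop
endfacet
facet normal 0.991 -0.069 -0.113
outer loop
vertex 2.247 2.546 0.494
vertex 2.164 2.114 0.028
vertex 2.191 2.738 -0.115
endloop
endfacet
facet normal 0.805 0.583 0.110
outer loop
vertex 2.247 2.546 0.494
vertex 2.191 2.738 -0.115
vertex 1.893 3.062 0.351
endloop
endfacet
facet normal -0.212 0.747 0.629
outer loop
vertex 1.681 2.638 0.783
vertex 1.893 3.062 0.351
vertex 1.276 2.886 0.352
endloop
endfacet
facet normal -0.263 -0.378 0.888
outer loop
vertex 1.848 2.052 0.583
vertex 1.681 2.638 0.783
vertex 1.249 2.262 0.495
endloop
endfacet
facet normal 0.274 -0.960 0.049
outer loop
vertex 2.164 2.114 0.028
vertex 1.848 2.052 0.583
vertex 1.547 1.938 0.029
endloop
endfacet
facet normal 0.656 -0.195 -0.729
outer loop
vertex 2.191 2.738 -0.115
vertex 2.164 2.114 0.028
vertex 1.759 2.362 -0.403
endloop
endfacet
facet normal 0.355 0.859 -0.370
outer loop
vertex 1.893 3.062 0.351
vertex 2.191 2.738 -0.115
vertex 1.592 2.948 -0.203
endloop
endfacet
facet normal -0.310 0.440 -0.843
outer loop
vertex -1.173 -1.421 -4.492
vertex -1.561 -1.139 -4.202
vertex -1.051 -0.919 -4.275
endloop
endfacet
facet normal 0.925 -0.063 -0.374
outer loop
vertex -1.173 -1.421 -4.492
vertex -1.051 -0.919 -4.275
vertex -0.552 -2.302 -2.808
endloop
endfacet
facet normal 0.925 -0.064 -0.375
outer loop
vertex -0.552 -2.302 -2.808
vertex -1.051 -0.919 -4.275
vertex -0.429 -1.801 -2.591
endloop
endfacet
facet normal 0.311 -0.441 0.842
outer loop
vertex -0.552 -2.302 -2.808
vertex -0.429 -1.801 -2.591
vertex -0.939 -2.021 -2.518
endloop
endfacet
facet normal -0.311 0.440 -0.842
outer loop
vertex -1.051 -0.919 -4.275
vertex -1.561 -1.139 -4.202
vertex -1.439 -0.638 -3.985
endloop
endfacet
facet normal 0.651 0.744 0.149
outer loop
vertex -1.051 -0.919 -4.275
vertex -1.439 -0.638 -3.985
vertex -0.429 -1.801 -2.591
endloop
endfacet
facet normal 0.652 0.744 0.148
outer loop
vertex -0.429 -1.801 -2.591
vertex -1.439 -0.638 -3.985
vertex -0.817 -1.519 -2.301
endloop
endfacet
facet normal 0.310 -0.440 0.843
outer loop
vertex -0.429 -1.801 -2.591
vertex -0.817 -1.519 -2.301
vertex -0.939 -2.021 -2.518
endloop
endfacet
facet normal -0.311 0.441 -0.842
outer loop
vertex -1.439 -0.638 -3.985
vertex -1.561 -1.139 -4.202
vertex -1.948 -0.858 -3.912
endloop
endfacet
facet normal -0.274 0.807 0.523
outer loop
vertex -1.439 -0.638 -3.985
vertex -1.948 -0.858 -3.912
vertex -0.817 -1.519 -2.301
endloop
endfacet
facet normal -0.273 0.807 0.523
outer loop
vertex -0.817 -1.519 -2.301
vertex -1.948 -0.858 -3.912
vertex -1.327 -1.739 -2.228
endloop
endfacet
facet normal 0.310 -0.440 0.843
outer loop
vertex -0.817 -1.519 -2.301
vertex -1.327 -1.739 -2.228
vertex -0.939 -2.021 -2.518
endloop
endfacet
facet normal -0.311 0.441 -0.842
outer loop
vertex -1.948 -0.858 -3.912
vertex -1.561 -1.139 -4.202
vertex -2.071 -1.359 -4.129
endloop
endfacet
facet normal -0.925 0.065 0.375
outer loop
vertex -1.948 -0.858 -3.912
vertex -2.071 -1.359 -4.129
vertex -1.327 -1.739 -2.228
endloop
endfacet
facet normal -0.925 0.063 0.375
outer loop
vertex -1.327 -1.739 -2.228
vertex -2.071 -1.359 -4.129
vertex -1.449 -2.241 -2.445
endloop
endfacet
facet normal 0.310 -0.440 0.843
outer loop
vertex -1.327 -1.739 -2.228
vertex -1.449 -2.241 -2.445
vertex -0.939 -2.021 -2.518
endloop
endfacet
facet normal -0.310 0.440 -0.843
outer loop
vertex -2.071 -1.359 -4.129
vertex -1.561 -1.139 -4.202
vertex -1.683 -1.641 -4.419
endloop
endfacet
facet normal -0.652 -0.744 -0.149
outer loop
vertex -2.071 -1.359 -4.129
vertex -1.683 -1.641 -4.419
vertex -1.449 -2.241 -2.445
endloop
endfacet
facet normal -0.651 -0.745 -0.149
outer loop
vertex -1.449 -2.241 -2.445
vertex -1.683 -1.641 -4.419
vertex -1.061 -2.522 -2.735
endloop
endfacet
facet normal 0.311 -0.440 0.842
outer loop
vertex -1.449 -2.241 -2.445
vertex -1.061 -2.522 -2.735
vertex -0.939 -2.021 -2.518
endloop
endfacet
facet normal -0.310 0.440 -0.843
outer loop
vertex -1.683 -1.641 -4.419
vertex -1.561 -1.139 -4.202
vertex -1.173 -1.421 -4.492
endloop
endfacet
facet normal 0.273 -0.807 -0.523
outer loop
vertex -1.683 -1.641 -4.419
vertex -1.173 -1.421 -4.492
vertex -1.061 -2.522 -2.735
endloop
endfacet
facet normal 0.274 -0.807 -0.523
outer loop
vertex -1.061 -2.522 -2.735
vertex -1.173 -1.421 -4.492
vertex -0.552 -2.302 -2.808
endloop
endfacet
facet normal 0.311 -0.441 0.842
outer loop
vertex -1.061 -2.522 -2.735
vertex -0.552 -2.302 -2.808
vertex -0.939 -2.021 -2.518
endloop
endfacet

endsolid


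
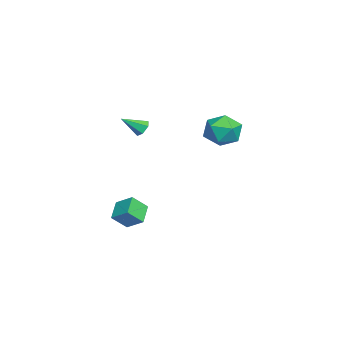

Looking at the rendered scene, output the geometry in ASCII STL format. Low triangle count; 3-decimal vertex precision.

solid 
facet normal -0.856 0.113 0.505
outer loop
vertex -2.011 -2.432 -3.46
vertex -1.483 -1.456 -2.783
vertex -2.427 -1.586 -4.355
endloop
endfacet
facet normal -0.407 -0.751 -0.521
outer loop
vertex -1.237 -1.744 -5.057
vertex -2.011 -2.432 -3.46
vertex -2.427 -1.586 -4.355
endloop
endfacet
facet normal -0.856 0.114 0.504
outer loop
vertex -2.427 -1.586 -4.355
vertex -1.483 -1.456 -2.783
vertex -1.898 -0.61 -3.679
endloop
endfacet
facet normal -0.320 0.651 -0.689
outer loop
vertex -1.898 -0.61 -3.679
vertex -1.237 -1.744 -5.057
vertex -2.427 -1.586 -4.355
endloop
endfacet
facet normal 0.320 -0.651 0.689
outer loop
vertex -2.011 -2.432 -3.46
vertex -0.293 -1.614 -3.485
vertex -1.483 -1.456 -2.783
endloop
endfacet
facet normal -0.407 -0.751 -0.521
outer loop
vertex -0.822 -2.59 -4.161
vertex -2.011 -2.432 -3.46
vertex -1.237 -1.744 -5.057
endloop
endfacet
facet normal 0.320 -0.650 0.689
outer loop
vertex -0.822 -2.59 -4.161
vertex -0.293 -1.614 -3.485
vertex -2.011 -2.432 -3.46
endloop
endfacet
facet normal 0.407 0.751 0.520
outer loop
vertex -1.483 -1.456 -2.783
vertex -0.293 -1.614 -3.485
vertex -1.898 -0.61 -3.679
endloop
endfacet
facet normal -0.320 0.651 -0.689
outer loop
vertex -0.709 -0.768 -4.38
vertex -1.237 -1.744 -5.057
vertex -1.898 -0.61 -3.679
endloop
endfacet
facet normal 0.407 0.751 0.521
outer loop
vertex -1.898 -0.61 -3.679
vertex -0.293 -1.614 -3.485
vertex -0.709 -0.768 -4.38
endloop
endfacet
facet normal 0.856 -0.114 -0.504
outer loop
vertex -0.709 -0.768 -4.38
vertex -0.822 -2.59 -4.161
vertex -1.237 -1.744 -5.057
endloop
endfacet
facet normal 0.855 -0.114 -0.505
outer loop
vertex -0.293 -1.614 -3.485
vertex -0.822 -2.59 -4.161
vertex -0.709 -0.768 -4.38
endloop
endfacet
facet normal -0.219 0.797 -0.563
outer loop
vertex 1.355 -0.285 3.839
vertex 0.981 -0.612 3.522
vertex 0.789 -0.326 4.001
endloop
endfacet
facet normal 0.242 0.301 0.922
outer loop
vertex 1.355 -0.285 3.839
vertex 0.789 -0.326 4.001
vertex 1.299 -1.768 4.338
endloop
endfacet
facet normal -0.219 0.796 -0.563
outer loop
vertex 0.789 -0.326 4.001
vertex 0.981 -0.612 3.522
vertex 0.415 -0.654 3.683
endloop
endfacet
facet normal -0.627 -0.040 0.778
outer loop
vertex 0.789 -0.326 4.001
vertex 0.415 -0.654 3.683
vertex 1.299 -1.768 4.338
endloop
endfacet
facet normal -0.219 0.796 -0.563
outer loop
vertex 0.415 -0.654 3.683
vertex 0.981 -0.612 3.522
vertex 0.607 -0.94 3.204
endloop
endfacet
facet normal -0.795 -0.605 0.043
outer loop
vertex 0.415 -0.654 3.683
vertex 0.607 -0.94 3.204
vertex 1.299 -1.768 4.338
endloop
endfacet
facet normal -0.221 0.797 -0.563
outer loop
vertex 0.607 -0.94 3.204
vertex 0.981 -0.612 3.522
vertex 1.172 -0.898 3.042
endloop
endfacet
facet normal -0.095 -0.831 -0.548
outer loop
vertex 0.607 -0.94 3.204
vertex 1.172 -0.898 3.042
vertex 1.299 -1.768 4.338
endloop
endfacet
facet normal -0.219 0.798 -0.562
outer loop
vertex 1.172 -0.898 3.042
vertex 0.981 -0.612 3.522
vertex 1.547 -0.571 3.36
endloop
endfacet
facet normal 0.771 -0.491 -0.405
outer loop
vertex 1.172 -0.898 3.042
vertex 1.547 -0.571 3.36
vertex 1.299 -1.768 4.338
endloop
endfacet
facet normal -0.219 0.797 -0.563
outer loop
vertex 1.547 -0.571 3.36
vertex 0.981 -0.612 3.522
vertex 1.355 -0.285 3.839
endloop
endfacet
facet normal 0.940 0.076 0.332
outer loop
vertex 1.547 -0.571 3.36
vertex 1.355 -0.285 3.839
vertex 1.299 -1.768 4.338
endloop
endfacet
facet normal -0.729 0.679 0.088
outer loop
vertex -4.34 4.168 1.136
vertex -4.642 3.699 2.255
vertex -3.797 4.618 2.169
endloop
endfacet
facet normal -0.192 0.933 -0.305
outer loop
vertex -4.34 4.168 1.136
vertex -3.797 4.618 2.169
vertex -3.115 4.421 1.139
endloop
endfacet
facet normal -0.100 0.496 -0.862
outer loop
vertex -4.34 4.168 1.136
vertex -3.115 4.421 1.139
vertex -3.537 3.38 0.589
endloop
endfacet
facet normal -0.581 -0.028 -0.813
outer loop
vertex -4.34 4.168 1.136
vertex -3.537 3.38 0.589
vertex -4.481 2.933 1.279
endloop
endfacet
facet normal -0.970 0.085 -0.226
outer loop
vertex -4.34 4.168 1.136
vertex -4.481 2.933 1.279
vertex -4.642 3.699 2.255
endloop
endfacet
facet normal 0.402 0.911 0.092
outer loop
vertex -3.115 4.421 1.139
vertex -3.797 4.618 2.169
vertex -2.659 4.107 2.261
endloop
endfacet
facet normal -0.469 0.500 0.728
outer loop
vertex -3.797 4.618 2.169
vertex -4.642 3.699 2.255
vertex -3.603 3.66 2.951
endloop
endfacet
facet normal -0.860 -0.461 0.220
outer loop
vertex -4.642 3.699 2.255
vertex -4.481 2.933 1.279
vertex -4.025 2.619 2.401
endloop
endfacet
facet normal -0.230 -0.643 -0.731
outer loop
vertex -4.481 2.933 1.279
vertex -3.537 3.38 0.589
vertex -3.343 2.422 1.371
endloop
endfacet
facet normal 0.550 0.205 -0.810
outer loop
vertex -3.537 3.38 0.589
vertex -3.115 4.421 1.139
vertex -2.498 3.341 1.285
endloop
endfacet
facet normal 0.581 0.028 0.813
outer loop
vertex -2.8 2.872 2.404
vertex -2.659 4.107 2.261
vertex -3.603 3.66 2.951
endloop
endfacet
facet normal 0.100 -0.496 0.862
outer loop
vertex -2.8 2.872 2.404
vertex -3.603 3.66 2.951
vertex -4.025 2.619 2.401
endloop
endfacet
facet normal 0.192 -0.933 0.305
outer loop
vertex -2.8 2.872 2.404
vertex -4.025 2.619 2.401
vertex -3.343 2.422 1.371
endloop
endfacet
facet normal 0.729 -0.679 -0.088
outer loop
vertex -2.8 2.872 2.404
vertex -3.343 2.422 1.371
vertex -2.498 3.341 1.285
endloop
endfacet
facet normal 0.970 -0.085 0.226
outer loop
vertex -2.8 2.872 2.404
vertex -2.498 3.341 1.285
vertex -2.659 4.107 2.261
endloop
endfacet
facet normal 0.230 0.643 0.731
outer loop
vertex -3.603 3.66 2.951
vertex -2.659 4.107 2.261
vertex -3.797 4.618 2.169
endloop
endfacet
facet normal -0.550 -0.205 0.810
outer loop
vertex -4.025 2.619 2.401
vertex -3.603 3.66 2.951
vertex -4.642 3.699 2.255
endloop
endfacet
facet normal -0.402 -0.911 -0.092
outer loop
vertex -3.343 2.422 1.371
vertex -4.025 2.619 2.401
vertex -4.481 2.933 1.279
endloop
endfacet
facet normal 0.469 -0.500 -0.728
outer loop
vertex -2.498 3.341 1.285
vertex -3.343 2.422 1.371
vertex -3.537 3.38 0.589
endloop
endfacet
facet normal 0.860 0.461 -0.220
outer loop
vertex -2.659 4.107 2.261
vertex -2.498 3.341 1.285
vertex -3.115 4.421 1.139
endloop
endfacet

endsolid


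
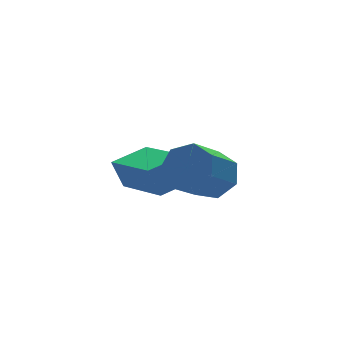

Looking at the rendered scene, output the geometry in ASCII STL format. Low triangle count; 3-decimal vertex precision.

solid 
facet normal -0.973 -0.057 -0.222
outer loop
vertex -1.051 3.087 2.324
vertex -1.013 5.132 1.629
vertex -0.847 2.805 1.504
endloop
endfacet
facet normal -0.018 -0.947 0.321
outer loop
vertex 0.233 2.868 1.751
vertex -1.051 3.087 2.324
vertex -0.847 2.805 1.504
endloop
endfacet
facet normal -0.973 -0.058 -0.221
outer loop
vertex -0.847 2.805 1.504
vertex -1.013 5.132 1.629
vertex -0.81 4.85 0.81
endloop
endfacet
facet normal 0.229 -0.317 -0.921
outer loop
vertex -0.81 4.85 0.81
vertex 0.233 2.868 1.751
vertex -0.847 2.805 1.504
endloop
endfacet
facet normal -0.229 0.317 0.920
outer loop
vertex -1.051 3.087 2.324
vertex 0.067 5.195 1.876
vertex -1.013 5.132 1.629
endloop
endfacet
facet normal -0.018 -0.947 0.322
outer loop
vertex 0.03 3.15 2.57
vertex -1.051 3.087 2.324
vertex 0.233 2.868 1.751
endloop
endfacet
facet normal -0.228 0.317 0.921
outer loop
vertex 0.03 3.15 2.57
vertex 0.067 5.195 1.876
vertex -1.051 3.087 2.324
endloop
endfacet
facet normal 0.018 0.947 -0.321
outer loop
vertex -1.013 5.132 1.629
vertex 0.067 5.195 1.876
vertex -0.81 4.85 0.81
endloop
endfacet
facet normal 0.228 -0.317 -0.921
outer loop
vertex 0.271 4.913 1.056
vertex 0.233 2.868 1.751
vertex -0.81 4.85 0.81
endloop
endfacet
facet normal 0.018 0.947 -0.321
outer loop
vertex -0.81 4.85 0.81
vertex 0.067 5.195 1.876
vertex 0.271 4.913 1.056
endloop
endfacet
facet normal 0.973 0.057 0.222
outer loop
vertex 0.271 4.913 1.056
vertex 0.03 3.15 2.57
vertex 0.233 2.868 1.751
endloop
endfacet
facet normal 0.973 0.058 0.222
outer loop
vertex 0.067 5.195 1.876
vertex 0.03 3.15 2.57
vertex 0.271 4.913 1.056
endloop
endfacet
facet normal 0.744 0.328 -0.583
outer loop
vertex 0.594 2.378 2.9
vertex 0.238 2.1 2.289
vertex 0.176 2.791 2.599
endloop
endfacet
facet normal 0.216 0.708 0.672
outer loop
vertex 0.594 2.378 2.9
vertex 0.176 2.791 2.599
vertex -0.401 1.939 3.682
endloop
endfacet
facet normal 0.215 0.709 0.672
outer loop
vertex -0.401 1.939 3.682
vertex 0.176 2.791 2.599
vertex -0.819 2.351 3.381
endloop
endfacet
facet normal -0.743 -0.327 0.584
outer loop
vertex -0.401 1.939 3.682
vertex -0.819 2.351 3.381
vertex -0.758 1.66 3.071
endloop
endfacet
facet normal 0.743 0.328 -0.583
outer loop
vertex 0.176 2.791 2.599
vertex 0.238 2.1 2.289
vertex -0.195 2.683 2.065
endloop
endfacet
facet normal -0.362 0.930 0.063
outer loop
vertex 0.176 2.791 2.599
vertex -0.195 2.683 2.065
vertex -0.819 2.351 3.381
endloop
endfacet
facet normal -0.361 0.930 0.063
outer loop
vertex -0.819 2.351 3.381
vertex -0.195 2.683 2.065
vertex -1.191 2.243 2.847
endloop
endfacet
facet normal -0.743 -0.327 0.584
outer loop
vertex -0.819 2.351 3.381
vertex -1.191 2.243 2.847
vertex -0.758 1.66 3.071
endloop
endfacet
facet normal 0.743 0.327 -0.584
outer loop
vertex -0.195 2.683 2.065
vertex 0.238 2.1 2.289
vertex -0.241 2.136 1.7
endloop
endfacet
facet normal -0.666 0.452 -0.594
outer loop
vertex -0.195 2.683 2.065
vertex -0.241 2.136 1.7
vertex -1.191 2.243 2.847
endloop
endfacet
facet normal -0.666 0.451 -0.594
outer loop
vertex -1.191 2.243 2.847
vertex -0.241 2.136 1.7
vertex -1.236 1.696 2.482
endloop
endfacet
facet normal -0.743 -0.328 0.583
outer loop
vertex -1.191 2.243 2.847
vertex -1.236 1.696 2.482
vertex -0.758 1.66 3.071
endloop
endfacet
facet normal 0.743 0.328 -0.584
outer loop
vertex -0.241 2.136 1.7
vertex 0.238 2.1 2.289
vertex 0.074 1.562 1.778
endloop
endfacet
facet normal -0.469 -0.367 -0.803
outer loop
vertex -0.241 2.136 1.7
vertex 0.074 1.562 1.778
vertex -1.236 1.696 2.482
endloop
endfacet
facet normal -0.469 -0.366 -0.804
outer loop
vertex -1.236 1.696 2.482
vertex 0.074 1.562 1.778
vertex -0.922 1.122 2.56
endloop
endfacet
facet normal -0.743 -0.327 0.583
outer loop
vertex -1.236 1.696 2.482
vertex -0.922 1.122 2.56
vertex -0.758 1.66 3.071
endloop
endfacet
facet normal 0.743 0.328 -0.583
outer loop
vertex 0.074 1.562 1.778
vertex 0.238 2.1 2.289
vertex 0.512 1.393 2.241
endloop
endfacet
facet normal 0.081 -0.909 -0.408
outer loop
vertex 0.074 1.562 1.778
vertex 0.512 1.393 2.241
vertex -0.922 1.122 2.56
endloop
endfacet
facet normal 0.081 -0.909 -0.409
outer loop
vertex -0.922 1.122 2.56
vertex 0.512 1.393 2.241
vertex -0.483 0.953 3.023
endloop
endfacet
facet normal -0.742 -0.328 0.584
outer loop
vertex -0.922 1.122 2.56
vertex -0.483 0.953 3.023
vertex -0.758 1.66 3.071
endloop
endfacet
facet normal 0.743 0.328 -0.584
outer loop
vertex 0.512 1.393 2.241
vertex 0.238 2.1 2.289
vertex 0.744 1.756 2.74
endloop
endfacet
facet normal 0.570 -0.768 0.293
outer loop
vertex 0.512 1.393 2.241
vertex 0.744 1.756 2.74
vertex -0.483 0.953 3.023
endloop
endfacet
facet normal 0.570 -0.767 0.295
outer loop
vertex -0.483 0.953 3.023
vertex 0.744 1.756 2.74
vertex -0.252 1.317 3.522
endloop
endfacet
facet normal -0.743 -0.329 0.583
outer loop
vertex -0.483 0.953 3.023
vertex -0.252 1.317 3.522
vertex -0.758 1.66 3.071
endloop
endfacet
facet normal 0.743 0.329 -0.583
outer loop
vertex 0.744 1.756 2.74
vertex 0.238 2.1 2.289
vertex 0.594 2.378 2.9
endloop
endfacet
facet normal 0.630 -0.048 0.775
outer loop
vertex 0.744 1.756 2.74
vertex 0.594 2.378 2.9
vertex -0.252 1.317 3.522
endloop
endfacet
facet normal 0.630 -0.048 0.775
outer loop
vertex -0.252 1.317 3.522
vertex 0.594 2.378 2.9
vertex -0.401 1.939 3.682
endloop
endfacet
facet normal -0.743 -0.328 0.584
outer loop
vertex -0.252 1.317 3.522
vertex -0.401 1.939 3.682
vertex -0.758 1.66 3.071
endloop
endfacet

endsolid


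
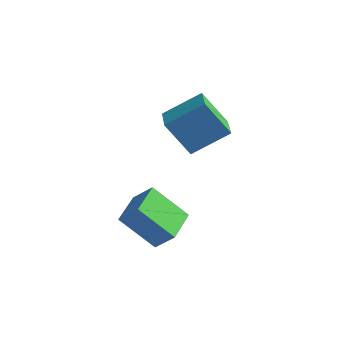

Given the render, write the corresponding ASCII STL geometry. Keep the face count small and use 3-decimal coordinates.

solid 
facet normal -0.638 0.750 -0.177
outer loop
vertex 1.137 2.776 2.828
vertex 2.14 3.853 3.775
vertex 2.012 3.19 1.431
endloop
endfacet
facet normal -0.574 -0.615 -0.541
outer loop
vertex 3.0 2.027 1.705
vertex 1.137 2.776 2.828
vertex 2.012 3.19 1.431
endloop
endfacet
facet normal -0.637 0.750 -0.177
outer loop
vertex 2.012 3.19 1.431
vertex 2.14 3.853 3.775
vertex 3.015 4.266 2.377
endloop
endfacet
facet normal 0.514 0.243 -0.822
outer loop
vertex 3.015 4.266 2.377
vertex 3.0 2.027 1.705
vertex 2.012 3.19 1.431
endloop
endfacet
facet normal -0.515 -0.244 0.822
outer loop
vertex 1.137 2.776 2.828
vertex 3.128 2.69 4.049
vertex 2.14 3.853 3.775
endloop
endfacet
facet normal -0.573 -0.616 -0.541
outer loop
vertex 2.125 1.614 3.103
vertex 1.137 2.776 2.828
vertex 3.0 2.027 1.705
endloop
endfacet
facet normal -0.515 -0.243 0.822
outer loop
vertex 2.125 1.614 3.103
vertex 3.128 2.69 4.049
vertex 1.137 2.776 2.828
endloop
endfacet
facet normal 0.574 0.615 0.541
outer loop
vertex 2.14 3.853 3.775
vertex 3.128 2.69 4.049
vertex 3.015 4.266 2.377
endloop
endfacet
facet normal 0.515 0.243 -0.822
outer loop
vertex 4.003 3.104 2.652
vertex 3.0 2.027 1.705
vertex 3.015 4.266 2.377
endloop
endfacet
facet normal 0.573 0.615 0.541
outer loop
vertex 3.015 4.266 2.377
vertex 3.128 2.69 4.049
vertex 4.003 3.104 2.652
endloop
endfacet
facet normal 0.637 -0.750 0.177
outer loop
vertex 4.003 3.104 2.652
vertex 2.125 1.614 3.103
vertex 3.0 2.027 1.705
endloop
endfacet
facet normal 0.637 -0.750 0.177
outer loop
vertex 3.128 2.69 4.049
vertex 2.125 1.614 3.103
vertex 4.003 3.104 2.652
endloop
endfacet
facet normal -0.644 -0.311 0.699
outer loop
vertex 2.694 -0.691 0.069
vertex 2.22 0.77 0.283
vertex 1.922 -0.828 -0.703
endloop
endfacet
facet normal 0.305 -0.942 -0.138
outer loop
vertex 3.12 -0.25 -2.003
vertex 2.694 -0.691 0.069
vertex 1.922 -0.828 -0.703
endloop
endfacet
facet normal -0.644 -0.311 0.699
outer loop
vertex 1.922 -0.828 -0.703
vertex 2.22 0.77 0.283
vertex 1.449 0.632 -0.489
endloop
endfacet
facet normal -0.701 -0.124 -0.702
outer loop
vertex 1.449 0.632 -0.489
vertex 3.12 -0.25 -2.003
vertex 1.922 -0.828 -0.703
endloop
endfacet
facet normal 0.701 0.125 0.702
outer loop
vertex 2.694 -0.691 0.069
vertex 3.418 1.348 -1.017
vertex 2.22 0.77 0.283
endloop
endfacet
facet normal 0.306 -0.942 -0.138
outer loop
vertex 3.891 -0.112 -1.231
vertex 2.694 -0.691 0.069
vertex 3.12 -0.25 -2.003
endloop
endfacet
facet normal 0.702 0.124 0.702
outer loop
vertex 3.891 -0.112 -1.231
vertex 3.418 1.348 -1.017
vertex 2.694 -0.691 0.069
endloop
endfacet
facet normal -0.306 0.942 0.137
outer loop
vertex 2.22 0.77 0.283
vertex 3.418 1.348 -1.017
vertex 1.449 0.632 -0.489
endloop
endfacet
facet normal -0.702 -0.125 -0.702
outer loop
vertex 2.646 1.211 -1.789
vertex 3.12 -0.25 -2.003
vertex 1.449 0.632 -0.489
endloop
endfacet
facet normal -0.305 0.942 0.138
outer loop
vertex 1.449 0.632 -0.489
vertex 3.418 1.348 -1.017
vertex 2.646 1.211 -1.789
endloop
endfacet
facet normal 0.644 0.311 -0.699
outer loop
vertex 2.646 1.211 -1.789
vertex 3.891 -0.112 -1.231
vertex 3.12 -0.25 -2.003
endloop
endfacet
facet normal 0.644 0.311 -0.699
outer loop
vertex 3.418 1.348 -1.017
vertex 3.891 -0.112 -1.231
vertex 2.646 1.211 -1.789
endloop
endfacet

endsolid


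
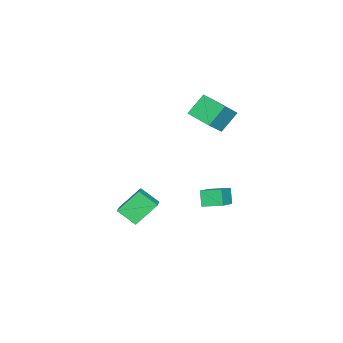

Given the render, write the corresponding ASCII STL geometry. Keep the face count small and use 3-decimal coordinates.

solid 
facet normal -0.876 0.011 -0.482
outer loop
vertex -2.587 -1.487 -3.438
vertex -2.705 -0.409 -3.2
vertex -2.126 -1.253 -4.27
endloop
endfacet
facet normal 0.106 -0.971 -0.214
outer loop
vertex -0.655 -1.271 -3.46
vertex -2.587 -1.487 -3.438
vertex -2.126 -1.253 -4.27
endloop
endfacet
facet normal -0.876 0.011 -0.482
outer loop
vertex -2.126 -1.253 -4.27
vertex -2.705 -0.409 -3.2
vertex -2.244 -0.175 -4.032
endloop
endfacet
facet normal 0.471 0.239 -0.849
outer loop
vertex -2.244 -0.175 -4.032
vertex -0.655 -1.271 -3.46
vertex -2.126 -1.253 -4.27
endloop
endfacet
facet normal -0.471 -0.239 0.849
outer loop
vertex -2.587 -1.487 -3.438
vertex -1.234 -0.427 -2.39
vertex -2.705 -0.409 -3.2
endloop
endfacet
facet normal 0.106 -0.971 -0.214
outer loop
vertex -1.116 -1.505 -2.628
vertex -2.587 -1.487 -3.438
vertex -0.655 -1.271 -3.46
endloop
endfacet
facet normal -0.471 -0.239 0.849
outer loop
vertex -1.116 -1.505 -2.628
vertex -1.234 -0.427 -2.39
vertex -2.587 -1.487 -3.438
endloop
endfacet
facet normal -0.106 0.971 0.214
outer loop
vertex -2.705 -0.409 -3.2
vertex -1.234 -0.427 -2.39
vertex -2.244 -0.175 -4.032
endloop
endfacet
facet normal 0.471 0.239 -0.849
outer loop
vertex -0.773 -0.193 -3.222
vertex -0.655 -1.271 -3.46
vertex -2.244 -0.175 -4.032
endloop
endfacet
facet normal -0.106 0.971 0.214
outer loop
vertex -2.244 -0.175 -4.032
vertex -1.234 -0.427 -2.39
vertex -0.773 -0.193 -3.222
endloop
endfacet
facet normal 0.876 -0.011 0.482
outer loop
vertex -0.773 -0.193 -3.222
vertex -1.116 -1.505 -2.628
vertex -0.655 -1.271 -3.46
endloop
endfacet
facet normal 0.876 -0.011 0.482
outer loop
vertex -1.234 -0.427 -2.39
vertex -1.116 -1.505 -2.628
vertex -0.773 -0.193 -3.222
endloop
endfacet
facet normal -0.716 0.206 -0.667
outer loop
vertex -2.892 -1.284 2.879
vertex -2.285 0.009 2.627
vertex -2.122 -1.841 1.879
endloop
endfacet
facet normal -0.419 -0.891 0.174
outer loop
vertex -1.055 -2.149 2.873
vertex -2.892 -1.284 2.879
vertex -2.122 -1.841 1.879
endloop
endfacet
facet normal -0.716 0.207 -0.667
outer loop
vertex -2.122 -1.841 1.879
vertex -2.285 0.009 2.627
vertex -1.514 -0.548 1.627
endloop
endfacet
facet normal 0.558 -0.404 -0.725
outer loop
vertex -1.514 -0.548 1.627
vertex -1.055 -2.149 2.873
vertex -2.122 -1.841 1.879
endloop
endfacet
facet normal -0.559 0.403 0.725
outer loop
vertex -2.892 -1.284 2.879
vertex -1.218 -0.299 3.621
vertex -2.285 0.009 2.627
endloop
endfacet
facet normal -0.419 -0.891 0.173
outer loop
vertex -1.826 -1.592 3.873
vertex -2.892 -1.284 2.879
vertex -1.055 -2.149 2.873
endloop
endfacet
facet normal -0.559 0.404 0.724
outer loop
vertex -1.826 -1.592 3.873
vertex -1.218 -0.299 3.621
vertex -2.892 -1.284 2.879
endloop
endfacet
facet normal 0.419 0.891 -0.173
outer loop
vertex -2.285 0.009 2.627
vertex -1.218 -0.299 3.621
vertex -1.514 -0.548 1.627
endloop
endfacet
facet normal 0.559 -0.404 -0.724
outer loop
vertex -0.448 -0.856 2.621
vertex -1.055 -2.149 2.873
vertex -1.514 -0.548 1.627
endloop
endfacet
facet normal 0.419 0.891 -0.174
outer loop
vertex -1.514 -0.548 1.627
vertex -1.218 -0.299 3.621
vertex -0.448 -0.856 2.621
endloop
endfacet
facet normal 0.716 -0.206 0.667
outer loop
vertex -0.448 -0.856 2.621
vertex -1.826 -1.592 3.873
vertex -1.055 -2.149 2.873
endloop
endfacet
facet normal 0.716 -0.207 0.667
outer loop
vertex -1.218 -0.299 3.621
vertex -1.826 -1.592 3.873
vertex -0.448 -0.856 2.621
endloop
endfacet
facet normal -0.505 0.536 0.677
outer loop
vertex 1.307 -3.734 -1.41
vertex 2.563 -3.368 -0.763
vertex 1.389 -2.758 -2.121
endloop
endfacet
facet normal -0.860 -0.251 -0.444
outer loop
vertex 2.177 -3.592 -3.177
vertex 1.307 -3.734 -1.41
vertex 1.389 -2.758 -2.121
endloop
endfacet
facet normal -0.506 0.535 0.677
outer loop
vertex 1.389 -2.758 -2.121
vertex 2.563 -3.368 -0.763
vertex 2.645 -2.391 -1.473
endloop
endfacet
facet normal 0.067 0.807 -0.587
outer loop
vertex 2.645 -2.391 -1.473
vertex 2.177 -3.592 -3.177
vertex 1.389 -2.758 -2.121
endloop
endfacet
facet normal -0.067 -0.807 0.587
outer loop
vertex 1.307 -3.734 -1.41
vertex 3.351 -4.202 -1.819
vertex 2.563 -3.368 -0.763
endloop
endfacet
facet normal -0.860 -0.250 -0.444
outer loop
vertex 2.095 -4.569 -2.467
vertex 1.307 -3.734 -1.41
vertex 2.177 -3.592 -3.177
endloop
endfacet
facet normal -0.067 -0.807 0.587
outer loop
vertex 2.095 -4.569 -2.467
vertex 3.351 -4.202 -1.819
vertex 1.307 -3.734 -1.41
endloop
endfacet
facet normal 0.860 0.251 0.444
outer loop
vertex 2.563 -3.368 -0.763
vertex 3.351 -4.202 -1.819
vertex 2.645 -2.391 -1.473
endloop
endfacet
facet normal 0.067 0.807 -0.587
outer loop
vertex 3.433 -3.226 -2.53
vertex 2.177 -3.592 -3.177
vertex 2.645 -2.391 -1.473
endloop
endfacet
facet normal 0.861 0.251 0.443
outer loop
vertex 2.645 -2.391 -1.473
vertex 3.351 -4.202 -1.819
vertex 3.433 -3.226 -2.53
endloop
endfacet
facet normal 0.505 -0.535 -0.678
outer loop
vertex 3.433 -3.226 -2.53
vertex 2.095 -4.569 -2.467
vertex 2.177 -3.592 -3.177
endloop
endfacet
facet normal 0.506 -0.535 -0.677
outer loop
vertex 3.351 -4.202 -1.819
vertex 2.095 -4.569 -2.467
vertex 3.433 -3.226 -2.53
endloop
endfacet

endsolid


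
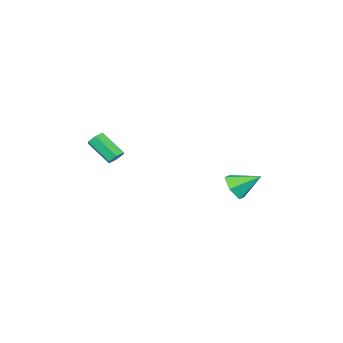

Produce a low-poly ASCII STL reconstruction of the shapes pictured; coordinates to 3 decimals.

solid 
facet normal 0.397 -0.742 -0.540
outer loop
vertex -2.254 2.966 -2.436
vertex -3.106 2.695 -2.69
vertex -2.643 3.317 -3.204
endloop
endfacet
facet normal 0.556 0.825 0.095
outer loop
vertex -2.254 2.966 -2.436
vertex -2.643 3.317 -3.204
vertex -3.754 3.905 -1.81
endloop
endfacet
facet normal 0.397 -0.742 -0.540
outer loop
vertex -2.643 3.317 -3.204
vertex -3.106 2.695 -2.69
vertex -3.496 3.045 -3.458
endloop
endfacet
facet normal -0.136 0.869 -0.475
outer loop
vertex -2.643 3.317 -3.204
vertex -3.496 3.045 -3.458
vertex -3.754 3.905 -1.81
endloop
endfacet
facet normal 0.397 -0.743 -0.540
outer loop
vertex -3.496 3.045 -3.458
vertex -3.106 2.695 -2.69
vertex -3.959 2.424 -2.944
endloop
endfacet
facet normal -0.867 0.373 -0.330
outer loop
vertex -3.496 3.045 -3.458
vertex -3.959 2.424 -2.944
vertex -3.754 3.905 -1.81
endloop
endfacet
facet normal 0.397 -0.743 -0.540
outer loop
vertex -3.959 2.424 -2.944
vertex -3.106 2.695 -2.69
vertex -3.569 2.074 -2.176
endloop
endfacet
facet normal -0.908 -0.169 0.384
outer loop
vertex -3.959 2.424 -2.944
vertex -3.569 2.074 -2.176
vertex -3.754 3.905 -1.81
endloop
endfacet
facet normal 0.397 -0.743 -0.539
outer loop
vertex -3.569 2.074 -2.176
vertex -3.106 2.695 -2.69
vertex -2.717 2.345 -1.922
endloop
endfacet
facet normal -0.217 -0.212 0.953
outer loop
vertex -3.569 2.074 -2.176
vertex -2.717 2.345 -1.922
vertex -3.754 3.905 -1.81
endloop
endfacet
facet normal 0.397 -0.743 -0.539
outer loop
vertex -2.717 2.345 -1.922
vertex -3.106 2.695 -2.69
vertex -2.254 2.966 -2.436
endloop
endfacet
facet normal 0.515 0.285 0.808
outer loop
vertex -2.717 2.345 -1.922
vertex -2.254 2.966 -2.436
vertex -3.754 3.905 -1.81
endloop
endfacet
facet normal -0.029 0.770 -0.637
outer loop
vertex 4.047 0.179 1.007
vertex 3.857 0.484 1.384
vertex 4.371 0.446 1.315
endloop
endfacet
facet normal 0.782 -0.380 -0.494
outer loop
vertex 4.047 0.179 1.007
vertex 4.371 0.446 1.315
vertex 4.094 -1.068 2.04
endloop
endfacet
facet normal 0.782 -0.380 -0.494
outer loop
vertex 4.094 -1.068 2.04
vertex 4.371 0.446 1.315
vertex 4.417 -0.802 2.347
endloop
endfacet
facet normal 0.029 -0.770 0.637
outer loop
vertex 4.094 -1.068 2.04
vertex 4.417 -0.802 2.347
vertex 3.903 -0.764 2.416
endloop
endfacet
facet normal -0.029 0.770 -0.637
outer loop
vertex 4.371 0.446 1.315
vertex 3.857 0.484 1.384
vertex 4.18 0.75 1.691
endloop
endfacet
facet normal 0.930 0.255 0.266
outer loop
vertex 4.371 0.446 1.315
vertex 4.18 0.75 1.691
vertex 4.417 -0.802 2.347
endloop
endfacet
facet normal 0.931 0.254 0.264
outer loop
vertex 4.417 -0.802 2.347
vertex 4.18 0.75 1.691
vertex 4.227 -0.497 2.724
endloop
endfacet
facet normal 0.029 -0.770 0.637
outer loop
vertex 4.417 -0.802 2.347
vertex 4.227 -0.497 2.724
vertex 3.903 -0.764 2.416
endloop
endfacet
facet normal -0.029 0.770 -0.637
outer loop
vertex 4.18 0.75 1.691
vertex 3.857 0.484 1.384
vertex 3.666 0.788 1.76
endloop
endfacet
facet normal 0.149 0.634 0.759
outer loop
vertex 4.18 0.75 1.691
vertex 3.666 0.788 1.76
vertex 4.227 -0.497 2.724
endloop
endfacet
facet normal 0.149 0.634 0.759
outer loop
vertex 4.227 -0.497 2.724
vertex 3.666 0.788 1.76
vertex 3.713 -0.459 2.793
endloop
endfacet
facet normal 0.029 -0.770 0.637
outer loop
vertex 4.227 -0.497 2.724
vertex 3.713 -0.459 2.793
vertex 3.903 -0.764 2.416
endloop
endfacet
facet normal -0.029 0.770 -0.637
outer loop
vertex 3.666 0.788 1.76
vertex 3.857 0.484 1.384
vertex 3.343 0.522 1.453
endloop
endfacet
facet normal -0.782 0.380 0.494
outer loop
vertex 3.666 0.788 1.76
vertex 3.343 0.522 1.453
vertex 3.713 -0.459 2.793
endloop
endfacet
facet normal -0.782 0.380 0.494
outer loop
vertex 3.713 -0.459 2.793
vertex 3.343 0.522 1.453
vertex 3.389 -0.726 2.485
endloop
endfacet
facet normal 0.029 -0.770 0.637
outer loop
vertex 3.713 -0.459 2.793
vertex 3.389 -0.726 2.485
vertex 3.903 -0.764 2.416
endloop
endfacet
facet normal -0.029 0.770 -0.637
outer loop
vertex 3.343 0.522 1.453
vertex 3.857 0.484 1.384
vertex 3.533 0.217 1.076
endloop
endfacet
facet normal -0.931 -0.253 -0.264
outer loop
vertex 3.343 0.522 1.453
vertex 3.533 0.217 1.076
vertex 3.389 -0.726 2.485
endloop
endfacet
facet normal -0.930 -0.255 -0.266
outer loop
vertex 3.389 -0.726 2.485
vertex 3.533 0.217 1.076
vertex 3.58 -1.03 2.109
endloop
endfacet
facet normal 0.029 -0.770 0.637
outer loop
vertex 3.389 -0.726 2.485
vertex 3.58 -1.03 2.109
vertex 3.903 -0.764 2.416
endloop
endfacet
facet normal -0.029 0.770 -0.637
outer loop
vertex 3.533 0.217 1.076
vertex 3.857 0.484 1.384
vertex 4.047 0.179 1.007
endloop
endfacet
facet normal -0.149 -0.634 -0.759
outer loop
vertex 3.533 0.217 1.076
vertex 4.047 0.179 1.007
vertex 3.58 -1.03 2.109
endloop
endfacet
facet normal -0.149 -0.634 -0.759
outer loop
vertex 3.58 -1.03 2.109
vertex 4.047 0.179 1.007
vertex 4.094 -1.068 2.04
endloop
endfacet
facet normal 0.029 -0.770 0.637
outer loop
vertex 3.58 -1.03 2.109
vertex 4.094 -1.068 2.04
vertex 3.903 -0.764 2.416
endloop
endfacet

endsolid
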